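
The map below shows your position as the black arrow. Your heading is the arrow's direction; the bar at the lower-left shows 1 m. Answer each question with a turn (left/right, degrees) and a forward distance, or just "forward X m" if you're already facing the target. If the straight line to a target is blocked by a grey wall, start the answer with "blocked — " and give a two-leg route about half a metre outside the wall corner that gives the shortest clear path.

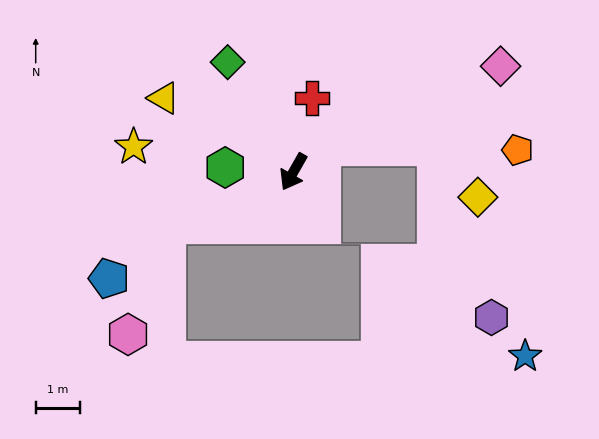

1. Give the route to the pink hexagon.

blocked — turn right 38°, forward 3.1 m, then turn left 48°, forward 2.6 m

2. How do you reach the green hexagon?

turn right 64°, forward 1.5 m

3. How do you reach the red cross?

turn right 164°, forward 1.7 m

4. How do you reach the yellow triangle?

turn right 90°, forward 3.3 m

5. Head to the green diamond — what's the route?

turn right 119°, forward 2.9 m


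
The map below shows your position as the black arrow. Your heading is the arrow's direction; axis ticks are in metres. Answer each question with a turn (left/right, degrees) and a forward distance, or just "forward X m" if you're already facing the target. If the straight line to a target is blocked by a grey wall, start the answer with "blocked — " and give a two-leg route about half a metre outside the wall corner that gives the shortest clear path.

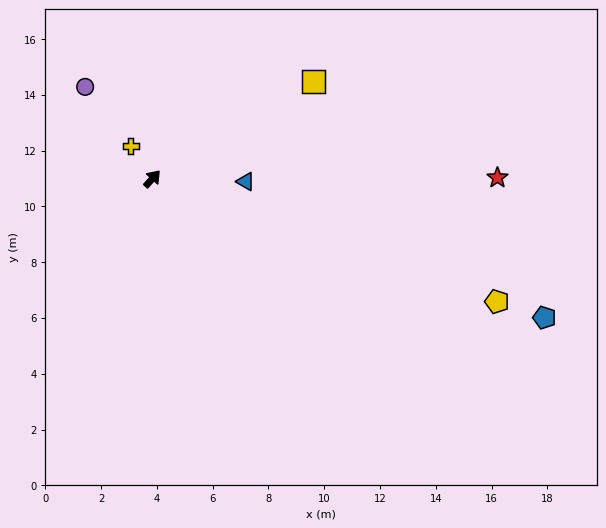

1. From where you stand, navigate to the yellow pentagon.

turn right 68°, forward 13.1 m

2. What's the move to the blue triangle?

turn right 50°, forward 3.3 m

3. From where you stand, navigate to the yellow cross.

turn left 75°, forward 1.4 m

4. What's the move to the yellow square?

turn right 17°, forward 6.8 m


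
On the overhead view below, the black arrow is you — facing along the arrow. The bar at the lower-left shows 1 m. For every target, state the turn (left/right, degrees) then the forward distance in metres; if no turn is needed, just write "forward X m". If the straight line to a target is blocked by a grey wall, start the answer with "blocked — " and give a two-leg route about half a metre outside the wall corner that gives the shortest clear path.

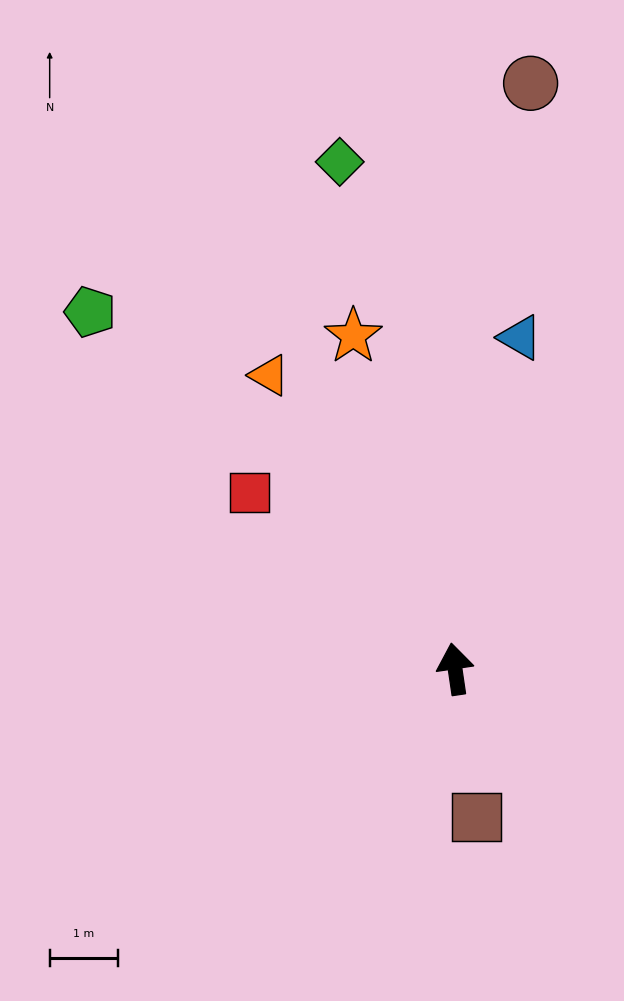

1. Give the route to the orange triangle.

turn left 24°, forward 5.1 m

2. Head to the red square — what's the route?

turn left 41°, forward 4.0 m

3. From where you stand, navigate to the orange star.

turn left 9°, forward 5.1 m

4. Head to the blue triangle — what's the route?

turn right 19°, forward 5.0 m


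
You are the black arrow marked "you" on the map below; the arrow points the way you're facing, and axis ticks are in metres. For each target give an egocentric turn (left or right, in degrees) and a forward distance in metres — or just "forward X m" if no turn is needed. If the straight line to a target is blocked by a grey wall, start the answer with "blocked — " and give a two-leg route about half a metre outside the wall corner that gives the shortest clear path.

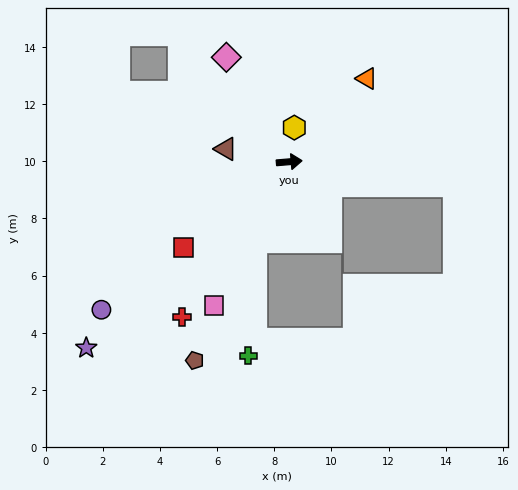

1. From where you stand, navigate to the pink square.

turn right 122°, forward 5.7 m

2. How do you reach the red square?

turn right 146°, forward 4.8 m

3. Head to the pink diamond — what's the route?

turn left 116°, forward 4.3 m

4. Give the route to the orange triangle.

turn left 42°, forward 4.0 m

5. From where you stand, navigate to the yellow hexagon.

turn left 77°, forward 1.2 m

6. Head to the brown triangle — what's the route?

turn left 164°, forward 2.3 m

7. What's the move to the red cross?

turn right 129°, forward 6.6 m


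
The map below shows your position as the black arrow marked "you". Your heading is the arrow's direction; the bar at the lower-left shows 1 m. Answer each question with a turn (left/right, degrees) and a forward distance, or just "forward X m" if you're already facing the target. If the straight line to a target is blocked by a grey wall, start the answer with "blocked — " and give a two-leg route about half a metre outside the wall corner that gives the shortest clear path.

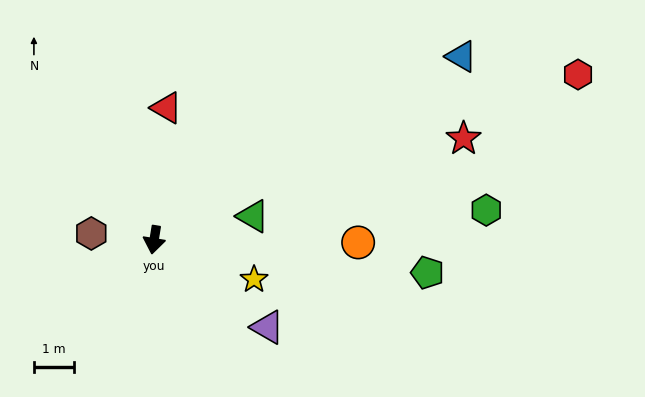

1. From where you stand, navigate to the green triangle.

turn left 113°, forward 2.5 m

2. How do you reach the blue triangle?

turn left 130°, forward 8.9 m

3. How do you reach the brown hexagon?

turn right 87°, forward 1.6 m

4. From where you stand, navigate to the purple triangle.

turn left 62°, forward 3.6 m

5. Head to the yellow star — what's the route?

turn left 78°, forward 2.7 m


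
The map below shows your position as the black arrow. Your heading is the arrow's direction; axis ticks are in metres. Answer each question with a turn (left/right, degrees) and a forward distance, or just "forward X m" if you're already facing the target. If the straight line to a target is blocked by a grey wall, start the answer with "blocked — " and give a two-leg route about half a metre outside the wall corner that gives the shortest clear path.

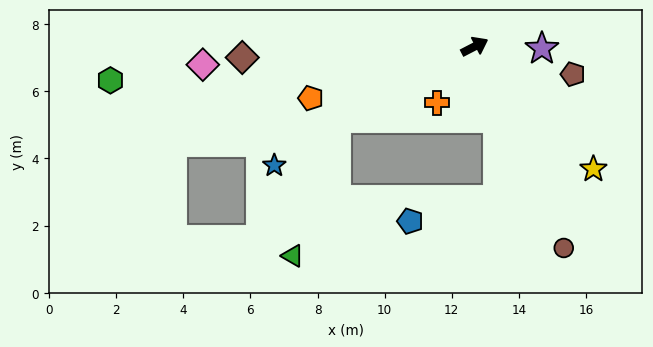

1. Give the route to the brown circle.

turn right 94°, forward 6.6 m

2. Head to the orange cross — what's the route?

turn right 151°, forward 2.0 m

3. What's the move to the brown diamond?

turn left 155°, forward 6.9 m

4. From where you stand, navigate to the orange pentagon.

turn left 170°, forward 5.1 m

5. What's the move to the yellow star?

turn right 73°, forward 5.1 m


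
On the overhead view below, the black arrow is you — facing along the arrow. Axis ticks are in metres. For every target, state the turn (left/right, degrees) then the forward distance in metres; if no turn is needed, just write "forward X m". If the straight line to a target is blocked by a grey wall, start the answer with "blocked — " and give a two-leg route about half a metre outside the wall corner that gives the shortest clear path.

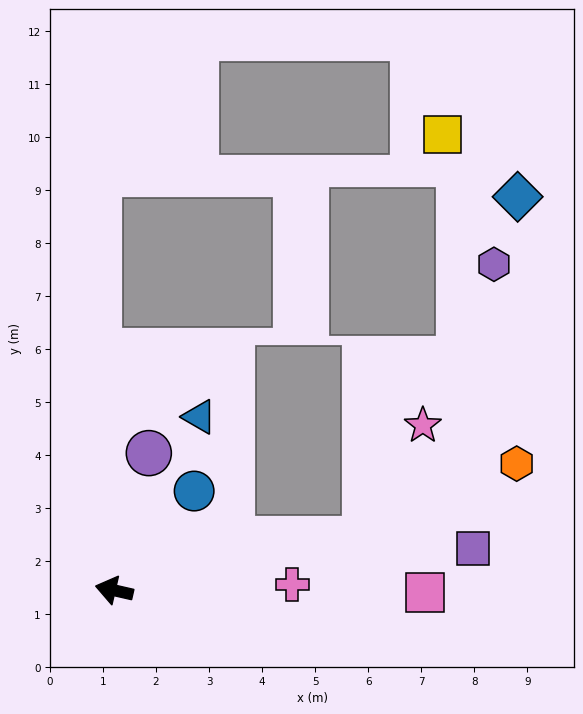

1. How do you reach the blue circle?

turn right 116°, forward 2.4 m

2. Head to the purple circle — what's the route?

turn right 91°, forward 2.7 m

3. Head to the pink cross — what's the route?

turn right 165°, forward 3.4 m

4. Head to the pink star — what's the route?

blocked — turn right 156°, forward 4.8 m, then turn left 52°, forward 2.4 m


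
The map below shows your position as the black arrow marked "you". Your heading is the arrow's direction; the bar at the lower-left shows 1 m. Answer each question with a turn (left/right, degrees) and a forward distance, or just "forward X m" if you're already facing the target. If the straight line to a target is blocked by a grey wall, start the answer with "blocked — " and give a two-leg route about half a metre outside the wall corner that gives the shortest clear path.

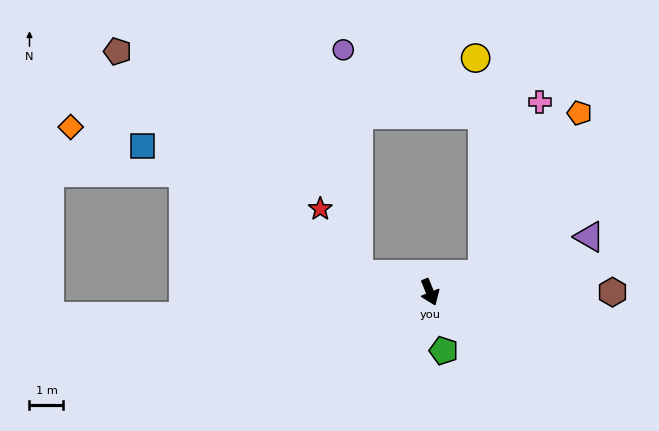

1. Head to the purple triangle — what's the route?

turn left 87°, forward 5.0 m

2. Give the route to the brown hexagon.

turn left 68°, forward 5.4 m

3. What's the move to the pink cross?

blocked — turn left 86°, forward 1.6 m, then turn left 54°, forward 5.3 m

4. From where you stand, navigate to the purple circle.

blocked — turn right 126°, forward 2.1 m, then turn right 72°, forward 6.6 m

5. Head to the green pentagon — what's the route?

turn right 9°, forward 1.8 m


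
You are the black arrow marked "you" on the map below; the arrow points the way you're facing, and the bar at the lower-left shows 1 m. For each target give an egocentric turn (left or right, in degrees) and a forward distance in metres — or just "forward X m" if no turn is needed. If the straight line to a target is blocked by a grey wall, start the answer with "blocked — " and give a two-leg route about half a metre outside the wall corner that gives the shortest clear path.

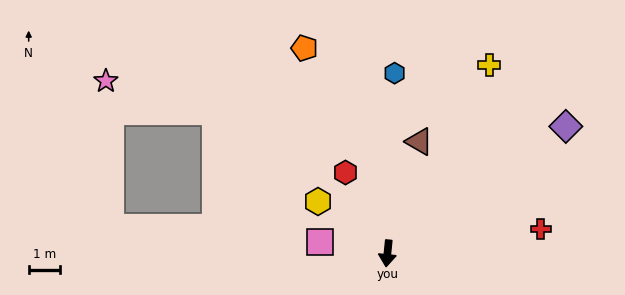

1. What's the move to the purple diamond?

turn left 131°, forward 6.9 m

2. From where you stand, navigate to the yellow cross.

turn left 157°, forward 6.7 m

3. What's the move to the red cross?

turn left 105°, forward 4.9 m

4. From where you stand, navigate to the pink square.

turn right 94°, forward 2.1 m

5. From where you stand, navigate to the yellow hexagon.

turn right 121°, forward 2.7 m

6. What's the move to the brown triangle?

turn left 170°, forward 3.7 m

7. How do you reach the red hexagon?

turn right 147°, forward 2.9 m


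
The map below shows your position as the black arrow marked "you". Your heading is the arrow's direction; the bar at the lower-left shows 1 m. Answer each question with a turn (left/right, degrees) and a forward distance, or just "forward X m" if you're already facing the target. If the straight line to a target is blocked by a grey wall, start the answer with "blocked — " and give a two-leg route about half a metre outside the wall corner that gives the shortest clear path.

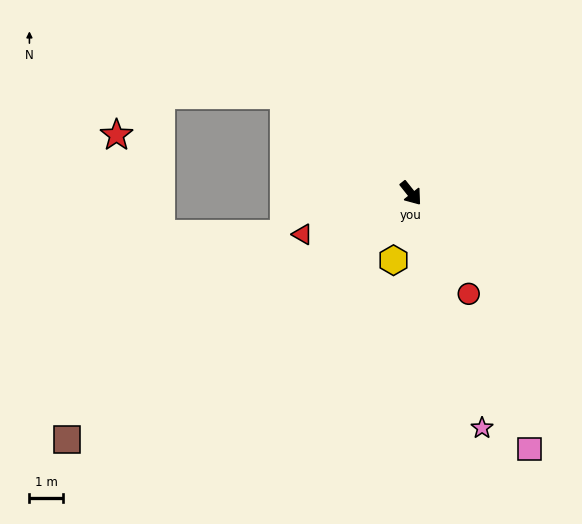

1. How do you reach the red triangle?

turn right 108°, forward 3.5 m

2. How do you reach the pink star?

turn right 22°, forward 7.4 m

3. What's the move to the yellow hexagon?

turn right 53°, forward 2.1 m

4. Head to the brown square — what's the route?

turn right 93°, forward 12.8 m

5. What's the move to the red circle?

turn right 9°, forward 3.5 m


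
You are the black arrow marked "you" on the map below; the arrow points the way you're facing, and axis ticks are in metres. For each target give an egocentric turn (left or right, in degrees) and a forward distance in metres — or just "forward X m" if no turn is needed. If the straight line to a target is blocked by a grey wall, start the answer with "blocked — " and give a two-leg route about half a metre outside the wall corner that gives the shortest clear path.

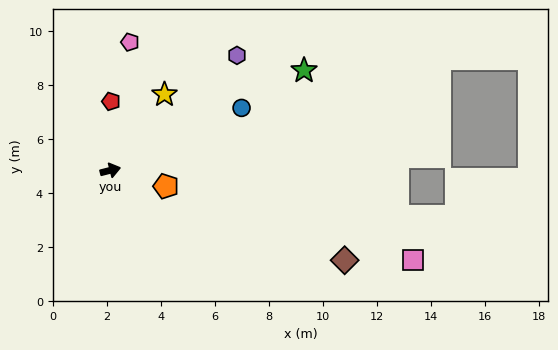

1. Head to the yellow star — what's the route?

turn left 40°, forward 3.5 m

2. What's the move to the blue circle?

turn left 11°, forward 5.4 m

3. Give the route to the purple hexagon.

turn left 28°, forward 6.3 m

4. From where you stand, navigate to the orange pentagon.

turn right 30°, forward 2.1 m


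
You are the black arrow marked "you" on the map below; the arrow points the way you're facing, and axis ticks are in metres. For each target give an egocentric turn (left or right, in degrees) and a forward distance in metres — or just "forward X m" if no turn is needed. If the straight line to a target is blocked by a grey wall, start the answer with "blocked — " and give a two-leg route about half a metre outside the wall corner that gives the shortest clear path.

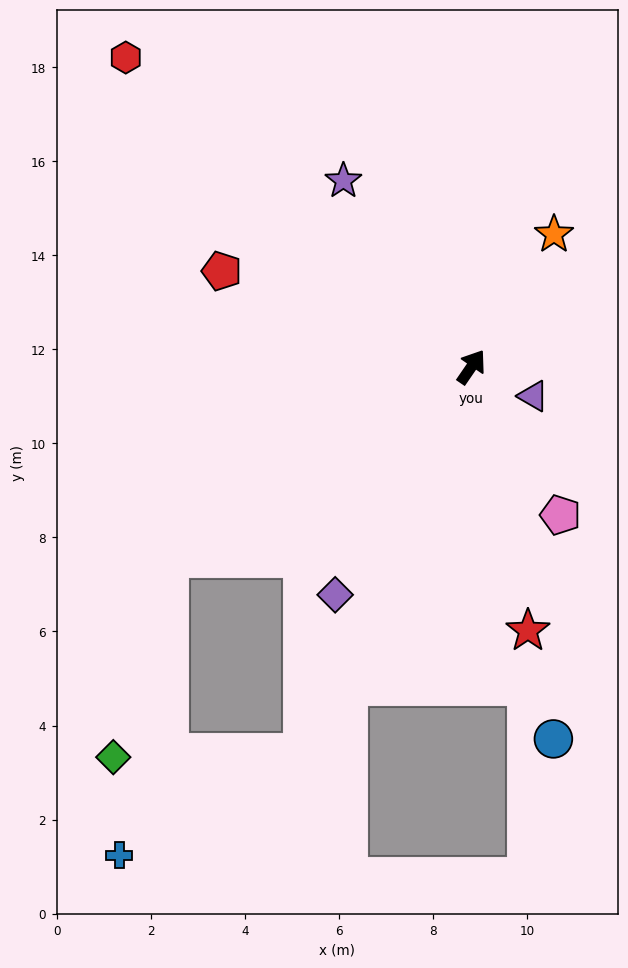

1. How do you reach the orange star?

turn left 3°, forward 3.3 m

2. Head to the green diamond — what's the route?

blocked — turn left 157°, forward 7.6 m, then turn left 42°, forward 4.4 m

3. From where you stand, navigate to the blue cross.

blocked — turn right 169°, forward 9.0 m, then turn right 38°, forward 4.5 m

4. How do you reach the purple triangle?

turn right 81°, forward 1.5 m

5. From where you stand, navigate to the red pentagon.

turn left 103°, forward 5.7 m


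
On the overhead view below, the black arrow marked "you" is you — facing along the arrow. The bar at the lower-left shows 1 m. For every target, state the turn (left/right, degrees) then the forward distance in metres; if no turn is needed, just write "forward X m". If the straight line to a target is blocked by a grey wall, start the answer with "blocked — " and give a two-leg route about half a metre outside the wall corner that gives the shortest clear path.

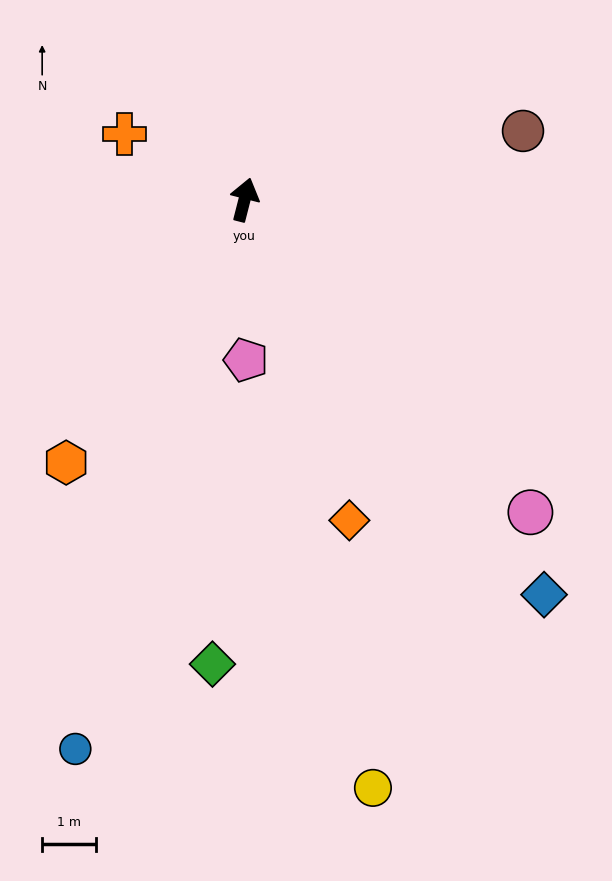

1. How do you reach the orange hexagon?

turn left 160°, forward 5.9 m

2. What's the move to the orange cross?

turn left 76°, forward 2.6 m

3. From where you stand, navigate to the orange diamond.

turn right 148°, forward 6.3 m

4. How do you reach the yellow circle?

turn right 153°, forward 11.2 m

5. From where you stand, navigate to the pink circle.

turn right 123°, forward 7.9 m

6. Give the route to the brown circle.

turn right 62°, forward 5.4 m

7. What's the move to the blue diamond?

turn right 129°, forward 9.3 m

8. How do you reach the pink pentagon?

turn right 165°, forward 3.0 m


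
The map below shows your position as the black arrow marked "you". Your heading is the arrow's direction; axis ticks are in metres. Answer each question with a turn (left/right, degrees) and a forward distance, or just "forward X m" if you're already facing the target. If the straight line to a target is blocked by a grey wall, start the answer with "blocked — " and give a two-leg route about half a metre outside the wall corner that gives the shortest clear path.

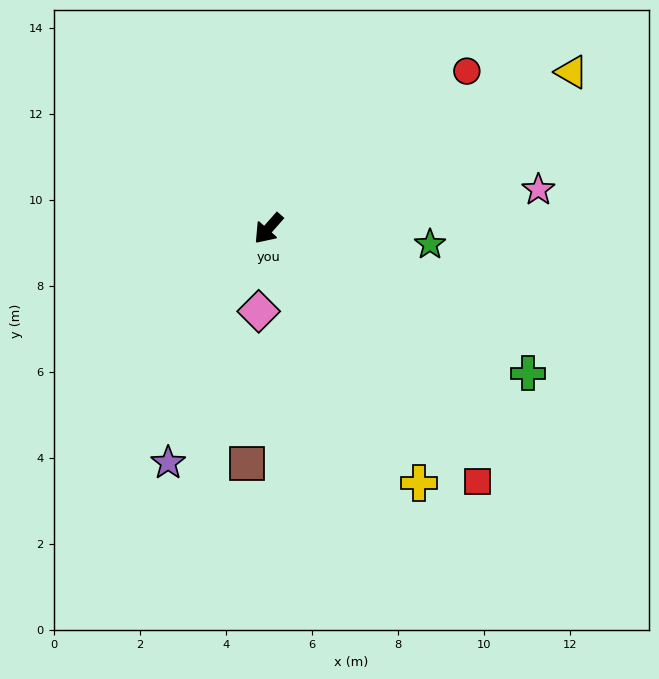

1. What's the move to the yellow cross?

turn left 72°, forward 6.9 m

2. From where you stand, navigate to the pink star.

turn left 140°, forward 6.3 m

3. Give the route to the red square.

turn left 81°, forward 7.6 m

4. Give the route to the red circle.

turn left 170°, forward 5.9 m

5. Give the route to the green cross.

turn left 102°, forward 6.9 m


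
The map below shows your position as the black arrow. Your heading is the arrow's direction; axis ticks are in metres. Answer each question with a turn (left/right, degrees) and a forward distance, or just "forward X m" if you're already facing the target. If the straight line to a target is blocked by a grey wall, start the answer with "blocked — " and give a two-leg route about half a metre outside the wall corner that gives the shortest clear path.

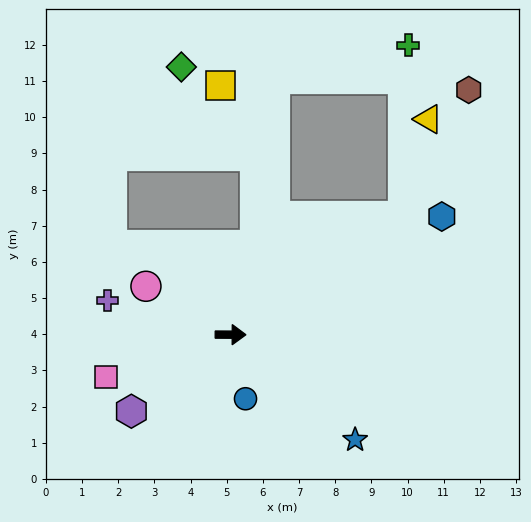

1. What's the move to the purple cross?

turn left 165°, forward 3.5 m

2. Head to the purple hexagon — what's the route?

turn right 142°, forward 3.5 m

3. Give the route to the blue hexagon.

turn left 30°, forward 6.7 m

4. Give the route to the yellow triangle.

blocked — turn left 35°, forward 5.8 m, then turn left 41°, forward 2.8 m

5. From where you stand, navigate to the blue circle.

turn right 77°, forward 1.8 m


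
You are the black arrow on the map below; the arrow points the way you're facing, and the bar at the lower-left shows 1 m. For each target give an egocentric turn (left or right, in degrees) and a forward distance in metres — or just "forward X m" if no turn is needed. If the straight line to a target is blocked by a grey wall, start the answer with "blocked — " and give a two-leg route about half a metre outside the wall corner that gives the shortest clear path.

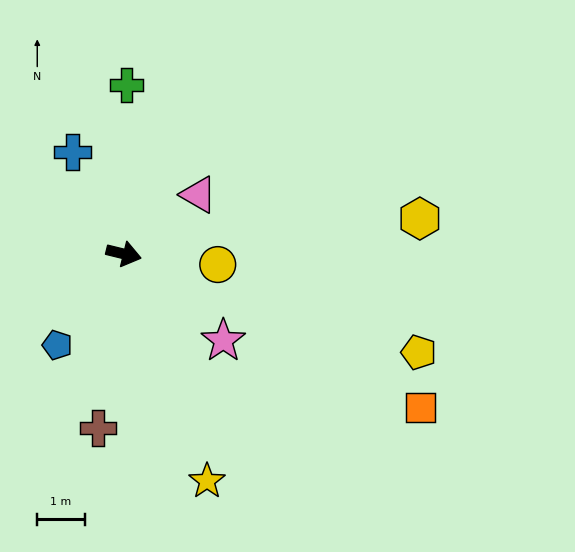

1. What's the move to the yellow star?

turn right 56°, forward 5.1 m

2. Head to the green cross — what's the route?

turn left 103°, forward 3.6 m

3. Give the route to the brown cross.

turn right 85°, forward 3.7 m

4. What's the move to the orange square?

turn right 14°, forward 7.1 m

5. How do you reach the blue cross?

turn left 131°, forward 2.4 m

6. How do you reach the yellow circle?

turn left 7°, forward 2.0 m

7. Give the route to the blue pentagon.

turn right 112°, forward 2.4 m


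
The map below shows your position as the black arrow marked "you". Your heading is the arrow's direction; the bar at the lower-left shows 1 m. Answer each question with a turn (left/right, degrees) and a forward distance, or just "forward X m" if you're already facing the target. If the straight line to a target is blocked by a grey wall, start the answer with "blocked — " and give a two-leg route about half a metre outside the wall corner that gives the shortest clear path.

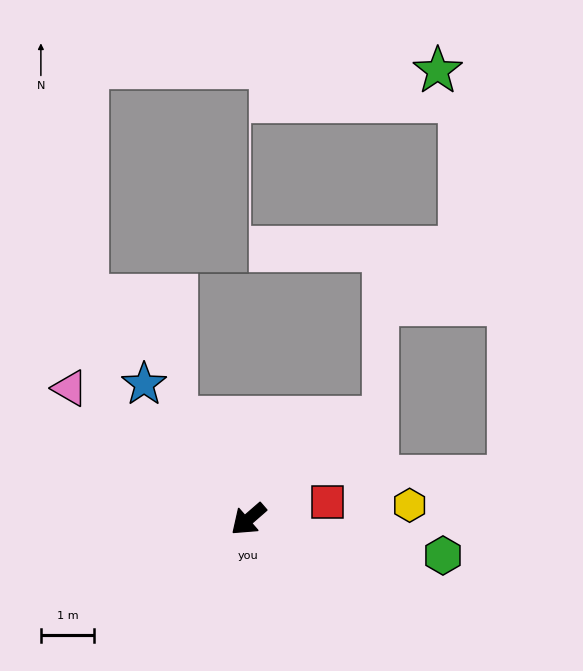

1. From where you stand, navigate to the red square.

turn left 151°, forward 1.5 m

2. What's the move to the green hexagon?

turn left 128°, forward 3.7 m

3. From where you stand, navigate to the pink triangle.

turn right 77°, forward 4.2 m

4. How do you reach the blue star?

turn right 93°, forward 3.2 m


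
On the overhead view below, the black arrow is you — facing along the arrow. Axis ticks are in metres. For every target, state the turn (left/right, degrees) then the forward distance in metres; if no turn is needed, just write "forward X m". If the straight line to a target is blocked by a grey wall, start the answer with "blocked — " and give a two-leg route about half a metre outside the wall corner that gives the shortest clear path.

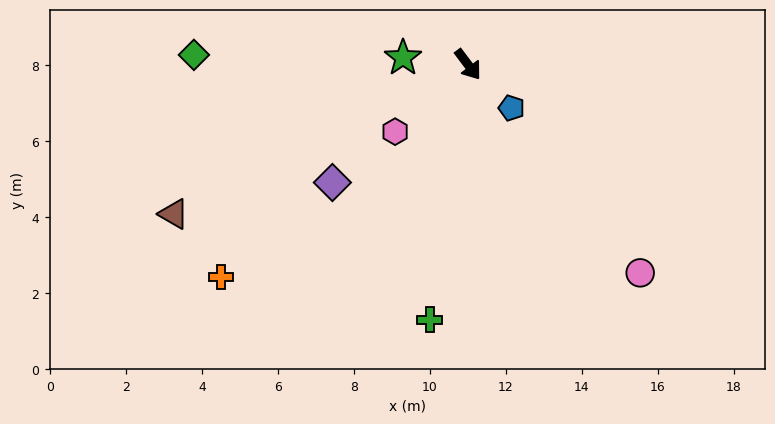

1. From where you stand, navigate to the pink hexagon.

turn right 84°, forward 2.6 m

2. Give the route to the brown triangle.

turn right 100°, forward 8.7 m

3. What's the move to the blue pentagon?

turn left 8°, forward 1.6 m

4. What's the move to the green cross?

turn right 46°, forward 6.8 m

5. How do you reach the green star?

turn right 133°, forward 1.7 m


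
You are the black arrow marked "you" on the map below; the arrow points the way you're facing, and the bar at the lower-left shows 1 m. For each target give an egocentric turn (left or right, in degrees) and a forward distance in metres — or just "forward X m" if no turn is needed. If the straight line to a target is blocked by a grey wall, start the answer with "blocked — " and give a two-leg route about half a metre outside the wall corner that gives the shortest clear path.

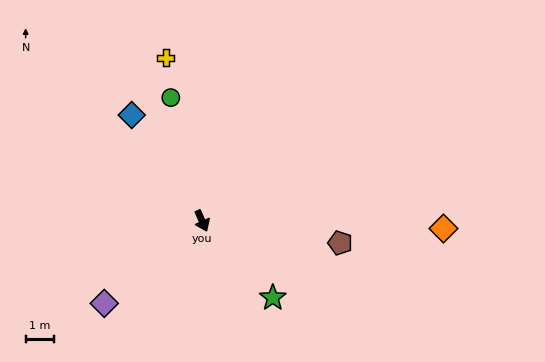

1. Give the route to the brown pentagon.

turn left 57°, forward 5.0 m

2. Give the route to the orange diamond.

turn left 64°, forward 8.7 m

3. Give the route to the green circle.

turn left 170°, forward 4.6 m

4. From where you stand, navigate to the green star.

turn left 19°, forward 3.7 m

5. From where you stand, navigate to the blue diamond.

turn right 170°, forward 4.6 m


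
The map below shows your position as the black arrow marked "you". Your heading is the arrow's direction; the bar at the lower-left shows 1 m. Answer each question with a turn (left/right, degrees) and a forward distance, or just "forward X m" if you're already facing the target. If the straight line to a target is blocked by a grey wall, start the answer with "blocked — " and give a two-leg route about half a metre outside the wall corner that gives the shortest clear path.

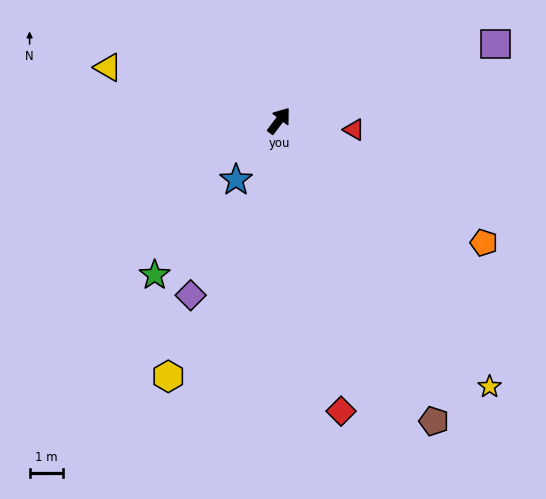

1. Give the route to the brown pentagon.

turn right 116°, forward 10.0 m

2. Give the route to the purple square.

turn right 33°, forward 6.8 m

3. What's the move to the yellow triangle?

turn left 110°, forward 5.3 m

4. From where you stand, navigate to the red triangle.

turn right 60°, forward 2.2 m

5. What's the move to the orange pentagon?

turn right 84°, forward 7.0 m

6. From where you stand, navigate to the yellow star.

turn right 104°, forward 10.0 m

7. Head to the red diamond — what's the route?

turn right 131°, forward 8.8 m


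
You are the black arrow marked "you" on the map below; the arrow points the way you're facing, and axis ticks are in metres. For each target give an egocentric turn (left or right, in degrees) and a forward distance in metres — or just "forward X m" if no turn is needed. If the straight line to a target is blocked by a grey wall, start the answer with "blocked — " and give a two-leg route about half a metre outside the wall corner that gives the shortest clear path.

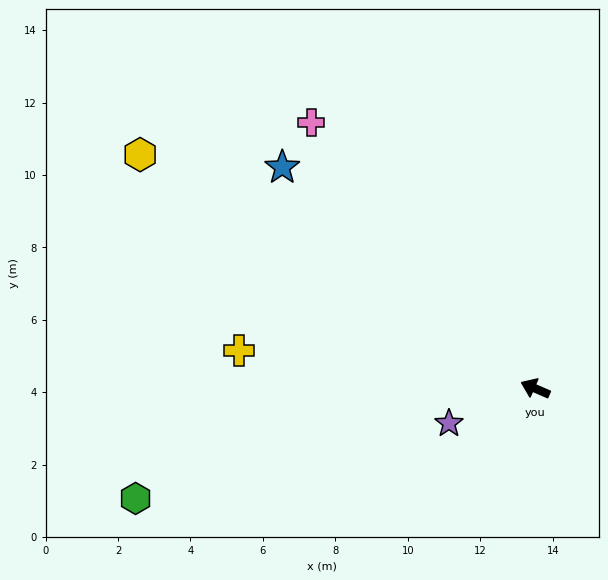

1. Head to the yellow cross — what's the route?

turn left 16°, forward 8.2 m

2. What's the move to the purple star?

turn left 45°, forward 2.6 m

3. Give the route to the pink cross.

turn right 26°, forward 9.6 m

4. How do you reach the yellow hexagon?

turn right 7°, forward 12.7 m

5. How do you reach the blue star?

turn right 18°, forward 9.3 m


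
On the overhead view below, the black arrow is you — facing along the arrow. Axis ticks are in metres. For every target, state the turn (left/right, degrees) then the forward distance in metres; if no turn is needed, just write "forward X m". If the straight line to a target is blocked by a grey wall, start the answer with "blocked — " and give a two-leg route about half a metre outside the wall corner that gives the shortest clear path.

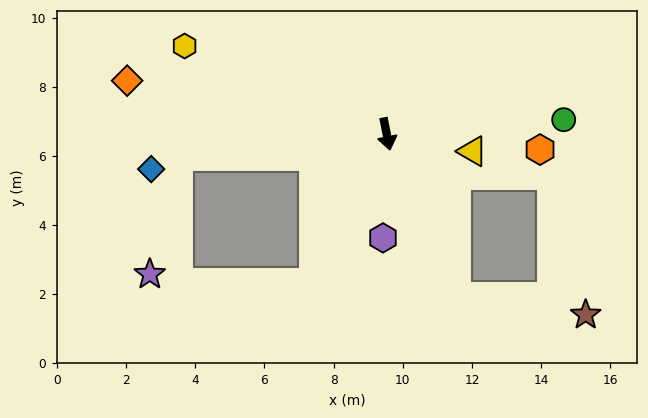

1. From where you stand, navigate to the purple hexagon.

turn right 13°, forward 3.0 m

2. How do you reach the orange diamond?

turn right 113°, forward 7.7 m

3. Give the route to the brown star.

blocked — turn left 12°, forward 5.1 m, then turn left 59°, forward 3.8 m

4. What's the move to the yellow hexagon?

turn right 125°, forward 6.4 m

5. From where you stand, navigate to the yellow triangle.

turn left 67°, forward 2.5 m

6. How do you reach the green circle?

turn left 83°, forward 5.1 m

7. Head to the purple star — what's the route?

blocked — turn right 95°, forward 6.1 m, then turn left 70°, forward 3.5 m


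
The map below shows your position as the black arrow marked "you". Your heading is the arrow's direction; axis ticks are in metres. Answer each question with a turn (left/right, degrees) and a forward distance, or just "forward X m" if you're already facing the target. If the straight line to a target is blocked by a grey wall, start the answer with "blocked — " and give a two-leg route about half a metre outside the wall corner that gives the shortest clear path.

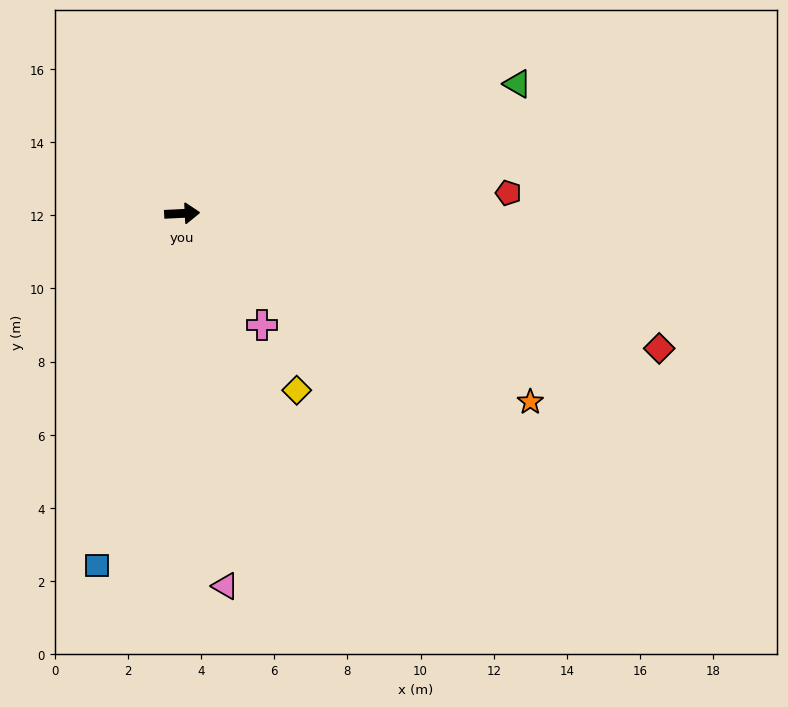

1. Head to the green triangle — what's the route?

turn left 18°, forward 9.8 m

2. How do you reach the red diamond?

turn right 19°, forward 13.6 m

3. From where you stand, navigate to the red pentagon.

forward 8.9 m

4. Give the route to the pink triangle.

turn right 86°, forward 10.3 m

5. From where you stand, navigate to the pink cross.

turn right 57°, forward 3.7 m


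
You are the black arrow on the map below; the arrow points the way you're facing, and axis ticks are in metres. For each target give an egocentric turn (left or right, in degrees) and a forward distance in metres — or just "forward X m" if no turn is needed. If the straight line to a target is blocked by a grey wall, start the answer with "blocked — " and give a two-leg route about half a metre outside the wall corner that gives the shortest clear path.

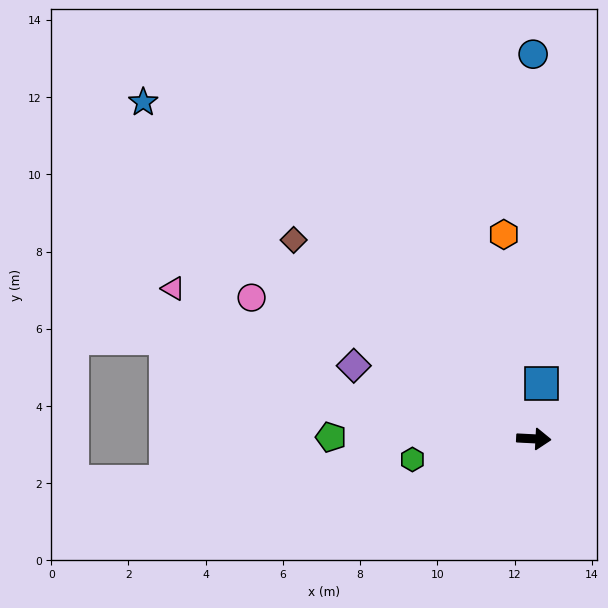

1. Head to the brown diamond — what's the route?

turn left 143°, forward 8.1 m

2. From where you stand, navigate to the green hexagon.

turn right 167°, forward 3.2 m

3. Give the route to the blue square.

turn left 85°, forward 1.4 m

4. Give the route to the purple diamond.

turn left 161°, forward 5.0 m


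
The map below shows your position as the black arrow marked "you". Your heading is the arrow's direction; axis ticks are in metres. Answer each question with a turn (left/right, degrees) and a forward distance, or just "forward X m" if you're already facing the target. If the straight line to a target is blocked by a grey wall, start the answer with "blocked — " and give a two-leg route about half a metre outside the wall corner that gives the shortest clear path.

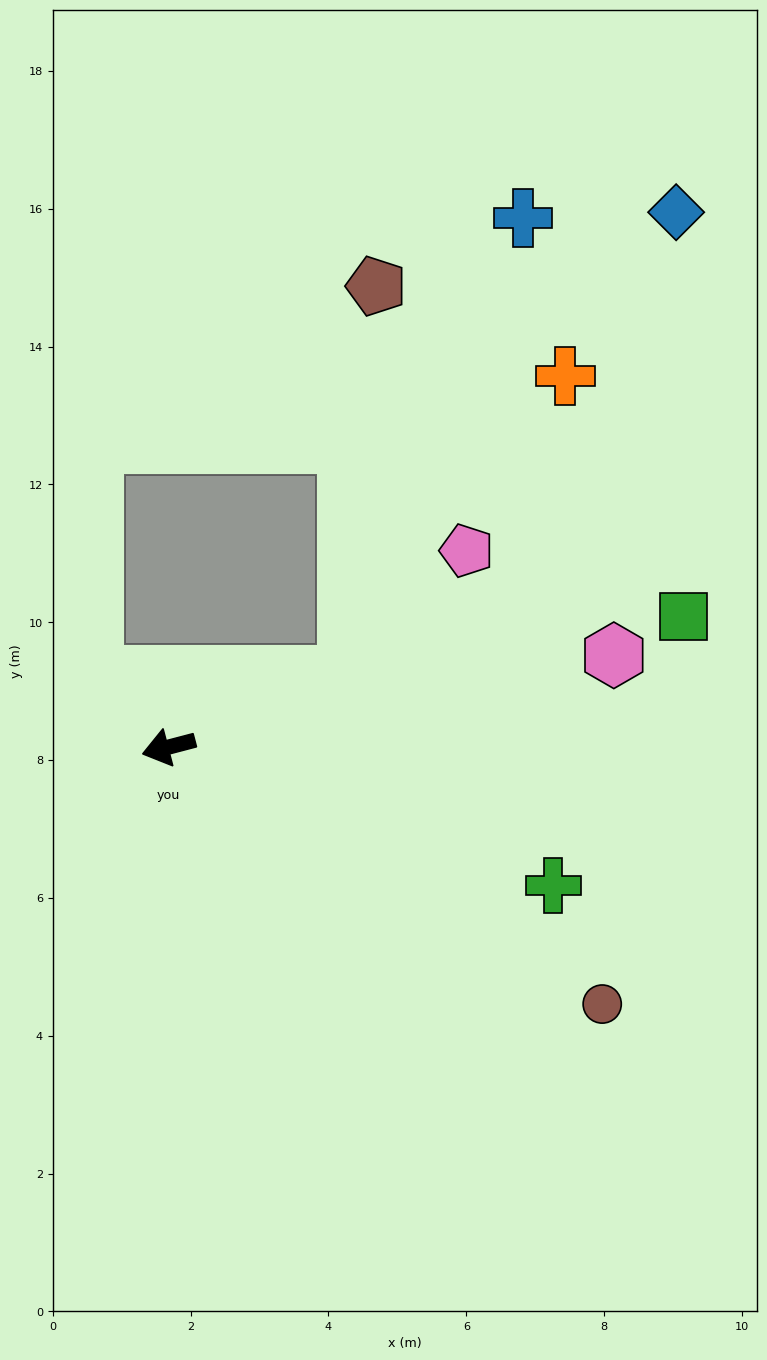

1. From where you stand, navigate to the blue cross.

blocked — turn right 173°, forward 2.8 m, then turn left 47°, forward 7.1 m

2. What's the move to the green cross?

turn left 146°, forward 5.9 m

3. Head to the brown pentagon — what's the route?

blocked — turn right 173°, forward 2.8 m, then turn left 64°, forward 5.7 m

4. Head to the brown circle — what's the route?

turn left 135°, forward 7.3 m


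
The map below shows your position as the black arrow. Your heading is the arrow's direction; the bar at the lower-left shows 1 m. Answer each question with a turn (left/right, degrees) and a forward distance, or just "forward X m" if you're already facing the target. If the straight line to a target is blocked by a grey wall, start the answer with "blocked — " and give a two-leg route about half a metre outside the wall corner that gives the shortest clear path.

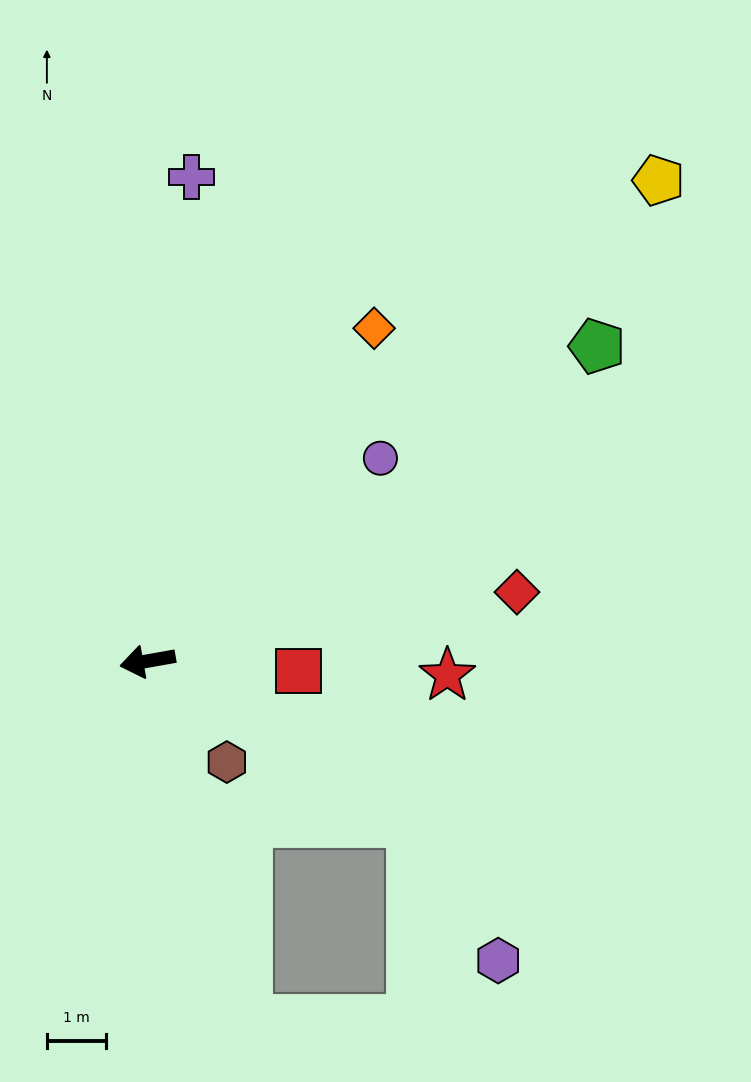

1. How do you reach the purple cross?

turn right 105°, forward 8.2 m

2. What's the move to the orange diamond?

turn right 134°, forward 6.8 m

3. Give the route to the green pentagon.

turn right 155°, forward 9.2 m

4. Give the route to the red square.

turn left 166°, forward 2.5 m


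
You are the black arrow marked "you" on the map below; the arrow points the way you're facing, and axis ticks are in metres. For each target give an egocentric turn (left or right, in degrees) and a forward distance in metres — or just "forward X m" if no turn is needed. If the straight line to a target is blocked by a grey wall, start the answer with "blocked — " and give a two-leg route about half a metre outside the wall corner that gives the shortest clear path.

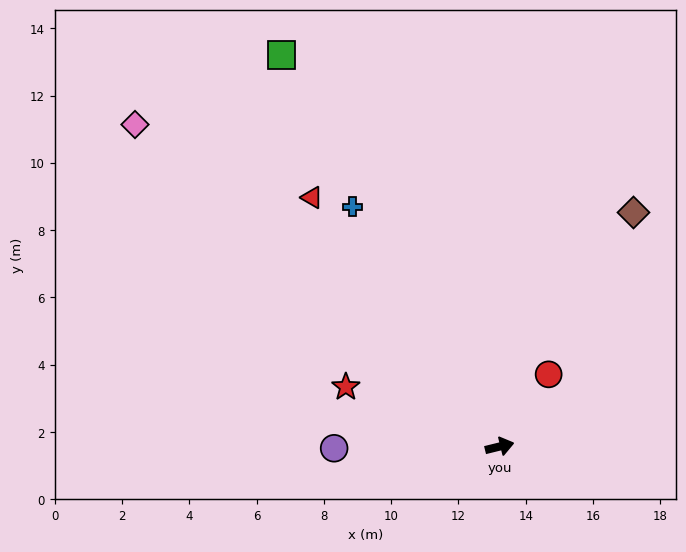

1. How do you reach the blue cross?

turn left 108°, forward 8.4 m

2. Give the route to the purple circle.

turn left 167°, forward 4.9 m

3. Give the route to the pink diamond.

turn left 125°, forward 14.5 m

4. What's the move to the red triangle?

turn left 113°, forward 9.3 m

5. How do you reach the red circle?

turn left 42°, forward 2.6 m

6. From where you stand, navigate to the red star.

turn left 145°, forward 4.9 m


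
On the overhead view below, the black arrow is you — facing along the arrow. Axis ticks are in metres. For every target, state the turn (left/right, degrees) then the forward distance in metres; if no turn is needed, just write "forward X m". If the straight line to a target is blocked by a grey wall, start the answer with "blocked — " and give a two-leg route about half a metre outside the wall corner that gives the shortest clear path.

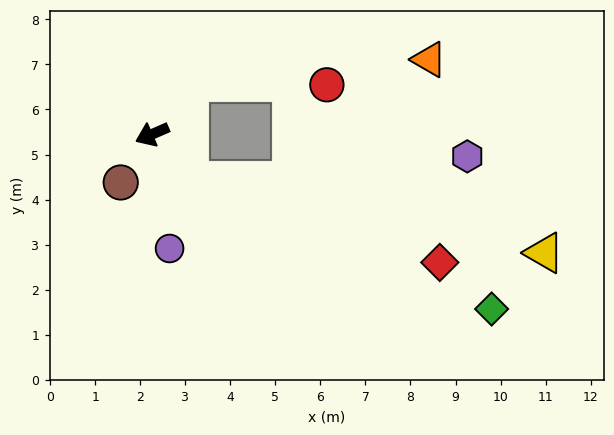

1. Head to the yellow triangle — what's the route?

blocked — turn left 105°, forward 1.3 m, then turn left 40°, forward 8.0 m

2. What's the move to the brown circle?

turn left 33°, forward 1.3 m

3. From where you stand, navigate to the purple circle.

turn left 75°, forward 2.6 m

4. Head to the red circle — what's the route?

blocked — turn right 150°, forward 1.4 m, then turn right 54°, forward 3.0 m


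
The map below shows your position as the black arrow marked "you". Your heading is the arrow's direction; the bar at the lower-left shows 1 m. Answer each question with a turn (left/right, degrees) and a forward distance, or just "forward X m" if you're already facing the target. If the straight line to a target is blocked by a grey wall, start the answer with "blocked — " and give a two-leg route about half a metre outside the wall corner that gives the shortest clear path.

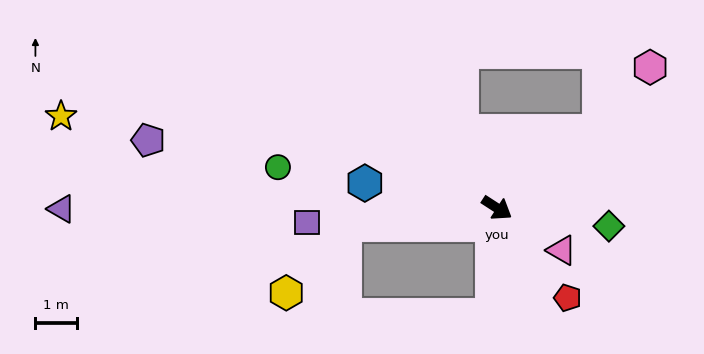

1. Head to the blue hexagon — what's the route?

turn right 158°, forward 3.3 m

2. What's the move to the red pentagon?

turn right 19°, forward 2.8 m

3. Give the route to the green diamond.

turn left 24°, forward 2.8 m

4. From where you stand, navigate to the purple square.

turn right 143°, forward 4.6 m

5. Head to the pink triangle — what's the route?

forward 1.9 m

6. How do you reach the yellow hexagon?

blocked — turn right 141°, forward 3.7 m, then turn left 43°, forward 2.2 m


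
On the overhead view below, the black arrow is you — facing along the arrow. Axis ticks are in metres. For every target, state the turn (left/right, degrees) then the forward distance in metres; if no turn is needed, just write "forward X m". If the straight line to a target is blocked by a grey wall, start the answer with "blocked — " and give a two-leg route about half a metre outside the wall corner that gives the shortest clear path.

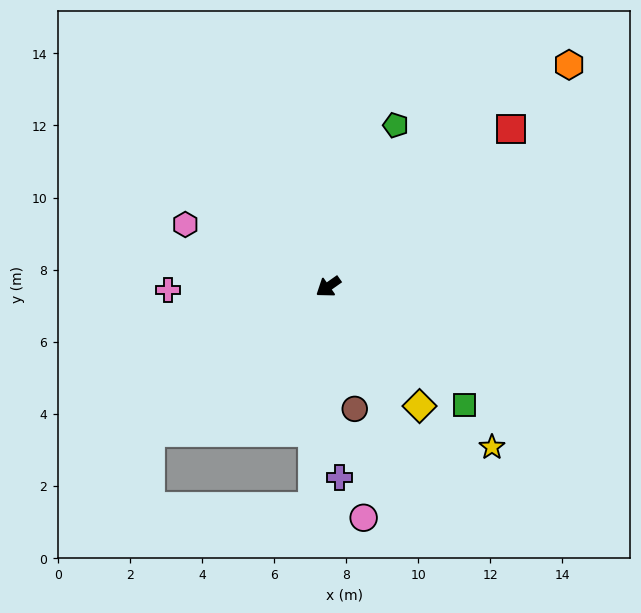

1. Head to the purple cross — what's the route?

turn left 58°, forward 5.3 m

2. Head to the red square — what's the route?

turn right 174°, forward 6.7 m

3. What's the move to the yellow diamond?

turn left 92°, forward 4.2 m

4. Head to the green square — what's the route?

turn left 104°, forward 5.0 m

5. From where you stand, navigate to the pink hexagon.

turn right 59°, forward 4.3 m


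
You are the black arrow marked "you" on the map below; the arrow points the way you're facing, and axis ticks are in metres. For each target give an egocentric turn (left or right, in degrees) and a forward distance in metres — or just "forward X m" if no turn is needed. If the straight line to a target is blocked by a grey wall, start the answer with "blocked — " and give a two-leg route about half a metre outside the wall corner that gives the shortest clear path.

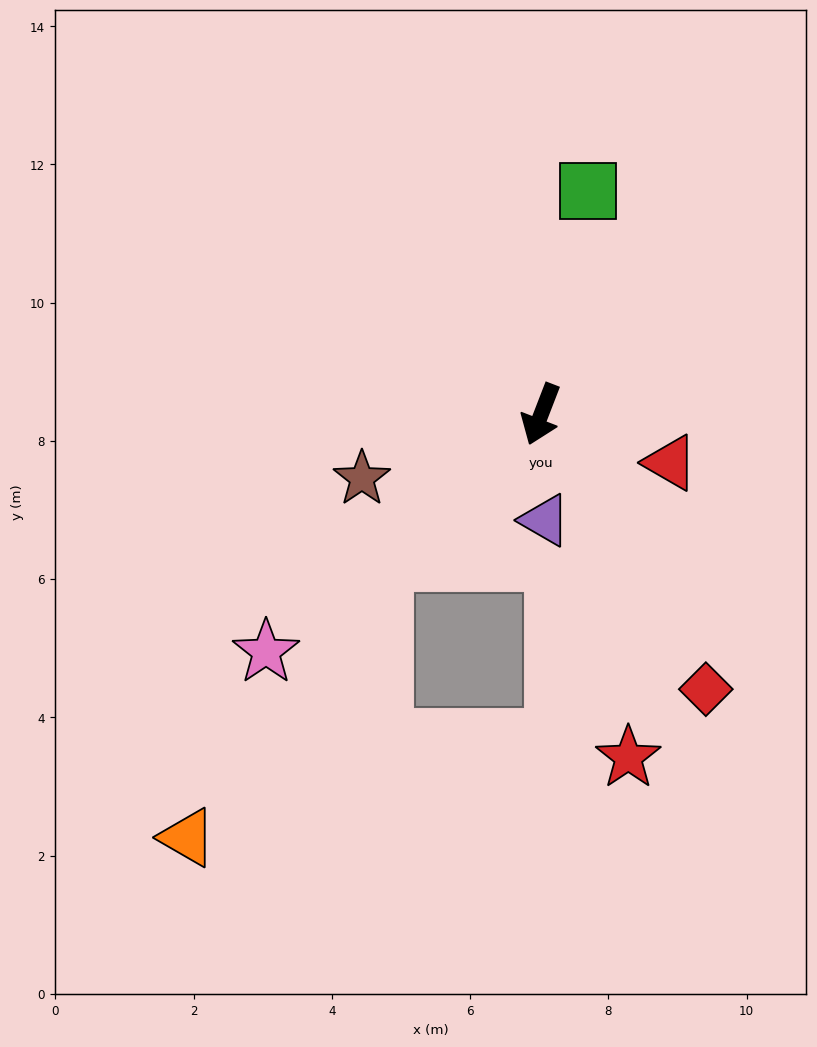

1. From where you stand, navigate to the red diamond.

turn left 52°, forward 4.6 m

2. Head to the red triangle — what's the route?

turn left 91°, forward 2.0 m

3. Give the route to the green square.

turn right 171°, forward 3.3 m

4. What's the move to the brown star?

turn right 49°, forward 2.8 m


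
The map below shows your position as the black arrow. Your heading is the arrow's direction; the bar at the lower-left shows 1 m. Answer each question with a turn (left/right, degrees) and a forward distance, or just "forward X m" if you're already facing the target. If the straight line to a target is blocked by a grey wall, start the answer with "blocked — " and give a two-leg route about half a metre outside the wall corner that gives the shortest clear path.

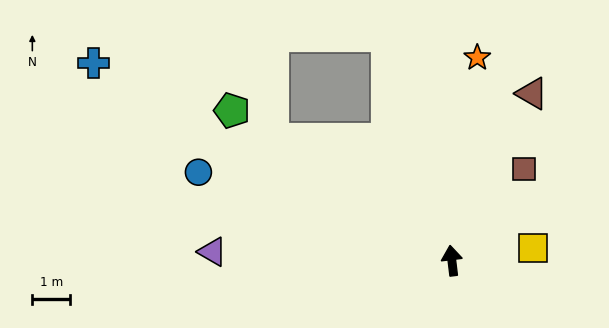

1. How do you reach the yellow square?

turn right 88°, forward 2.2 m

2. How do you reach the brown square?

turn right 45°, forward 3.1 m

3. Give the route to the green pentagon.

turn left 49°, forward 7.0 m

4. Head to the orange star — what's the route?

turn right 14°, forward 5.4 m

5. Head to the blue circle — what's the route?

turn left 64°, forward 7.1 m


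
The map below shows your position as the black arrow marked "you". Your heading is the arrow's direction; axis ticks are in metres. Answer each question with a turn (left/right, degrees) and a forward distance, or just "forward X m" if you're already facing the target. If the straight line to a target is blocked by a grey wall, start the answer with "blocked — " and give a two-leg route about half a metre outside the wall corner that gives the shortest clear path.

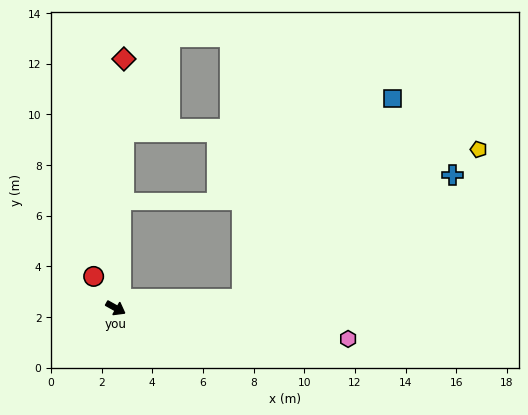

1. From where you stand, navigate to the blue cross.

blocked — turn left 33°, forward 5.0 m, then turn left 27°, forward 9.6 m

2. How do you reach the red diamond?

turn left 117°, forward 9.8 m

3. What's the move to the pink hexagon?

turn left 22°, forward 9.3 m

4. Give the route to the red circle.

turn left 154°, forward 1.5 m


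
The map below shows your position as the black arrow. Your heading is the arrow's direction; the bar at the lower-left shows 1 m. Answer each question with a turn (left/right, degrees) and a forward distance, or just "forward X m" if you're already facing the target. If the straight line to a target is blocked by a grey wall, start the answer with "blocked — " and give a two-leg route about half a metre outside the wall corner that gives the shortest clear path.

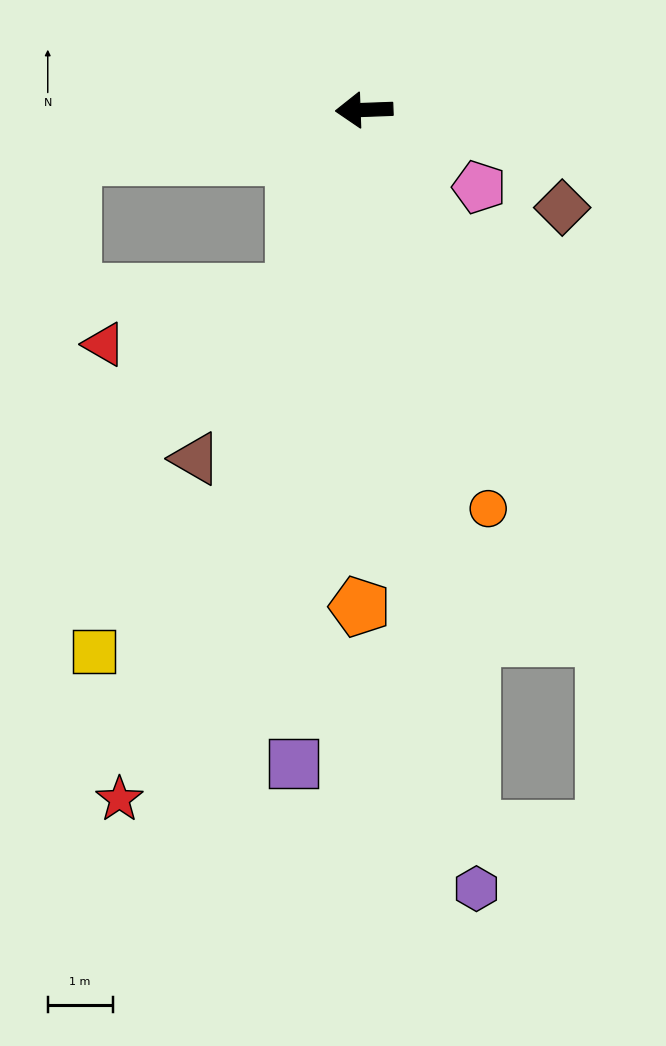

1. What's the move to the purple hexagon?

turn left 96°, forward 12.1 m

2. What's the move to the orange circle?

turn left 105°, forward 6.4 m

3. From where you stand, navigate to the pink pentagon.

turn left 144°, forward 2.1 m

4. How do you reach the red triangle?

blocked — turn left 66°, forward 3.0 m, then turn right 52°, forward 3.0 m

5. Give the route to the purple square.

turn left 82°, forward 10.1 m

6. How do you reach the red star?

turn left 68°, forward 11.3 m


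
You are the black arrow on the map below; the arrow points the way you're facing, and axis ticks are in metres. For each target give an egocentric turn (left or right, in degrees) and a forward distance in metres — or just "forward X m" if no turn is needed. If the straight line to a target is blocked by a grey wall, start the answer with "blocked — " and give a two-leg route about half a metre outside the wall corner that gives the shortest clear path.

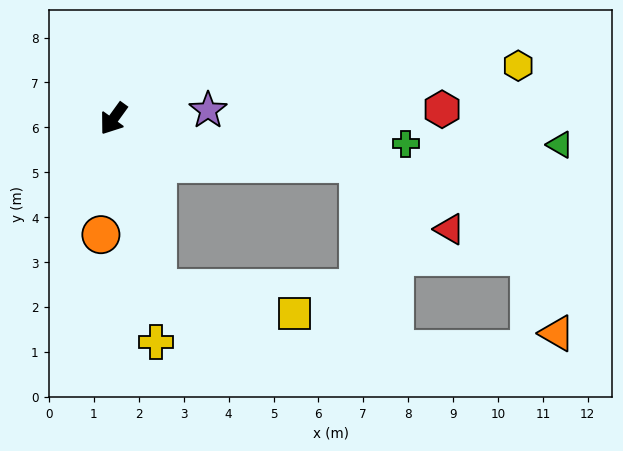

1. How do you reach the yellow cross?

turn left 47°, forward 5.1 m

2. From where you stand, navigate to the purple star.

turn left 131°, forward 2.1 m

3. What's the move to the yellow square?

blocked — turn left 51°, forward 3.9 m, then turn left 65°, forward 3.1 m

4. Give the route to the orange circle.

turn left 30°, forward 2.6 m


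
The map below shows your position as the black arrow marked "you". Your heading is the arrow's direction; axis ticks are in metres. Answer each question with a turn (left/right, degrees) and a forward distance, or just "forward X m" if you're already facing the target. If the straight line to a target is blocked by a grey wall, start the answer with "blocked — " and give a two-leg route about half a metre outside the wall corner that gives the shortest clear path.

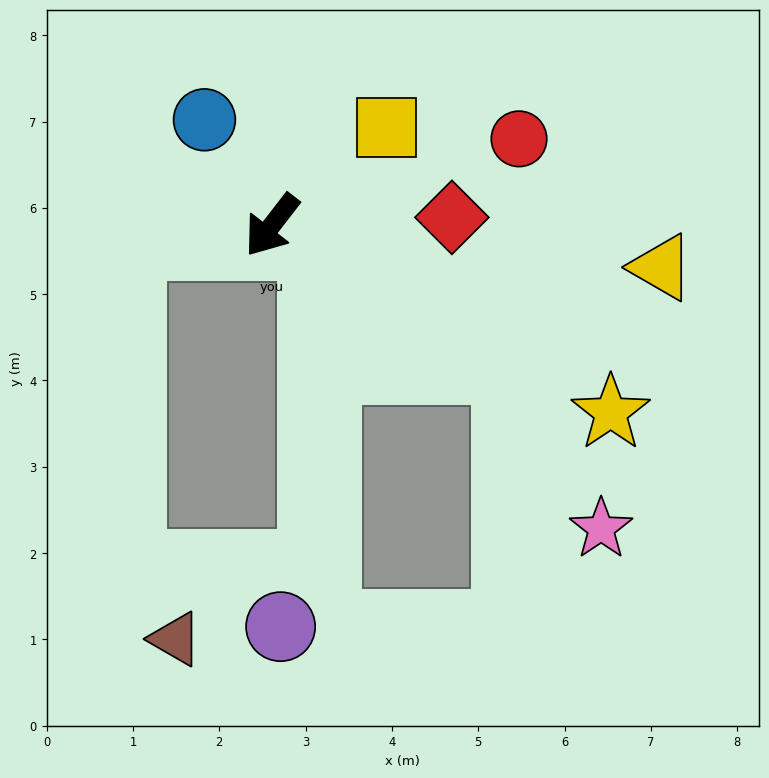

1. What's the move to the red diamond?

turn left 130°, forward 2.1 m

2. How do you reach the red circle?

turn left 147°, forward 3.0 m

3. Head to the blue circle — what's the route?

turn right 110°, forward 1.5 m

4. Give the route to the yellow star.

turn left 99°, forward 4.5 m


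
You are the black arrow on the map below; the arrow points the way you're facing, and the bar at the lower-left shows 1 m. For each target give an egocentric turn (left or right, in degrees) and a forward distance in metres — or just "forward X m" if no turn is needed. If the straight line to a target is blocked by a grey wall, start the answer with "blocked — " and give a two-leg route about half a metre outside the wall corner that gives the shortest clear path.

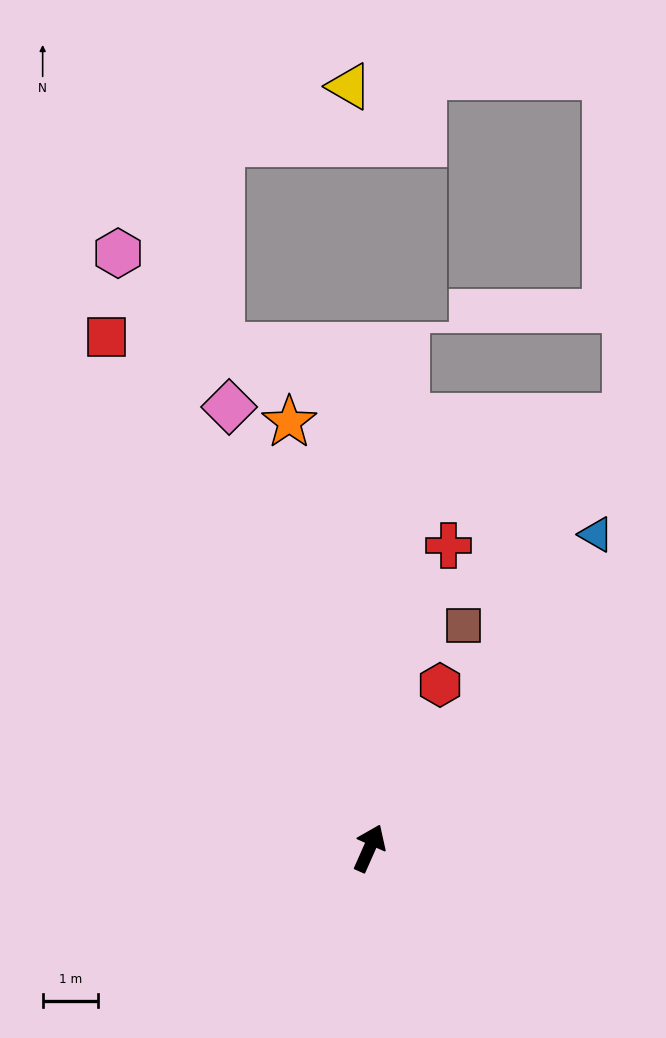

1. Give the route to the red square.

turn left 51°, forward 10.4 m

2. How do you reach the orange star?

turn left 35°, forward 7.9 m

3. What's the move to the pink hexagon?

turn left 47°, forward 11.7 m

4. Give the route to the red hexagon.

forward 3.2 m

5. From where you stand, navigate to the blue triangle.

turn right 12°, forward 7.0 m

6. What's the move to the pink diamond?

turn left 42°, forward 8.4 m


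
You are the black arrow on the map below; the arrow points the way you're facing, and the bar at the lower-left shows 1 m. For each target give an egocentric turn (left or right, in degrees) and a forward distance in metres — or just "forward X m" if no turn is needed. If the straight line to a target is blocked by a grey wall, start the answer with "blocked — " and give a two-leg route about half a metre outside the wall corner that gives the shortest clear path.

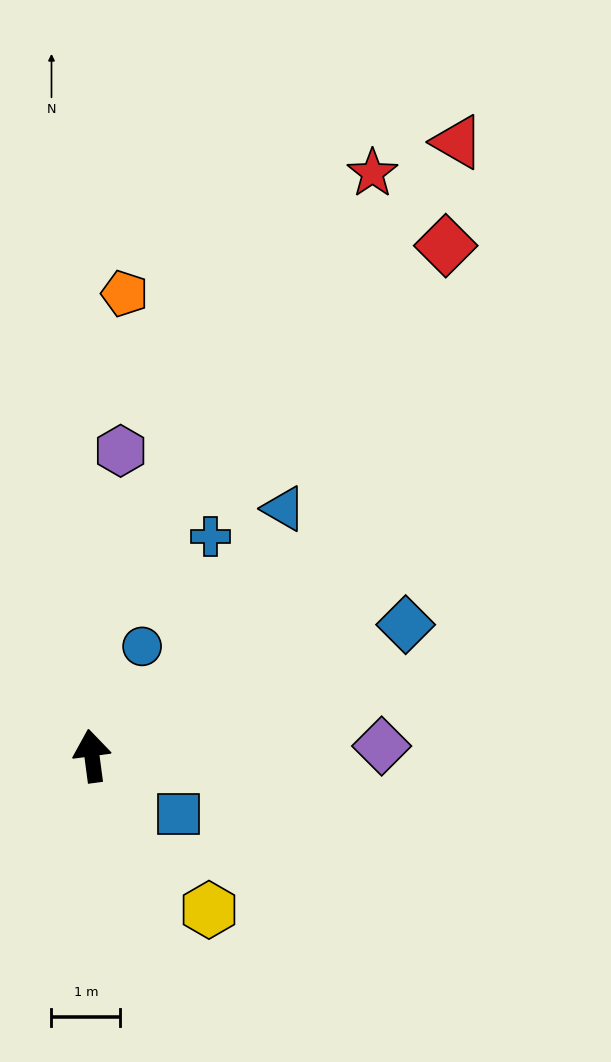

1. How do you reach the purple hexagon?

turn right 13°, forward 4.4 m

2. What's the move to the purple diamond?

turn right 96°, forward 4.2 m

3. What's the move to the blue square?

turn right 132°, forward 1.5 m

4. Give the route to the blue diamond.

turn right 75°, forward 4.9 m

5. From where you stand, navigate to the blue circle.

turn right 32°, forward 1.7 m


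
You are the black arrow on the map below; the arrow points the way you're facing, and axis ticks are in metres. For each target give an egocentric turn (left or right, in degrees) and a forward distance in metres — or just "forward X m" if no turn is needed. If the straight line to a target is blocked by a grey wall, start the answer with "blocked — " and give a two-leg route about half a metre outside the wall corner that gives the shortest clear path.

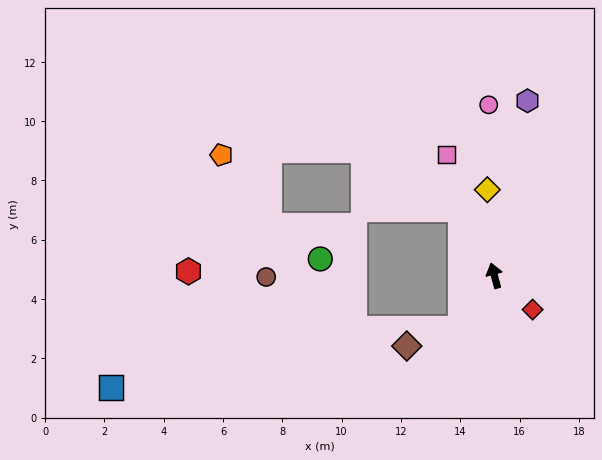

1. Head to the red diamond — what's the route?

turn right 147°, forward 1.7 m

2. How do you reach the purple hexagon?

turn right 26°, forward 6.0 m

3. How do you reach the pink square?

turn left 7°, forward 4.4 m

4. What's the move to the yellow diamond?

turn right 10°, forward 2.9 m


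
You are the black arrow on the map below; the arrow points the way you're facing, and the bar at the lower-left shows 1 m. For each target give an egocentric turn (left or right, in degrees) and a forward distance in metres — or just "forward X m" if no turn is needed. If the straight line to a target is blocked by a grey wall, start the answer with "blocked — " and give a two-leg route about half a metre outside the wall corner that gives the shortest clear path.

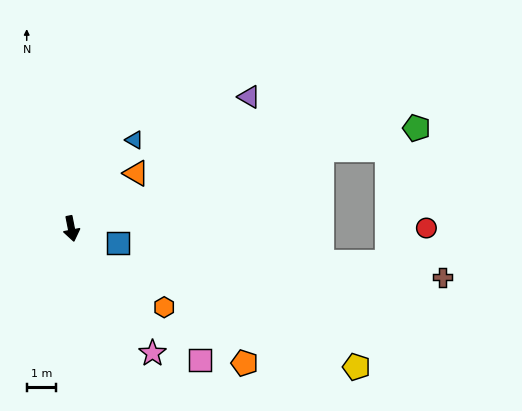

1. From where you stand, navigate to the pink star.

turn left 22°, forward 5.0 m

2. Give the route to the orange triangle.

turn left 119°, forward 2.9 m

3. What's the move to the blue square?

turn left 62°, forward 1.6 m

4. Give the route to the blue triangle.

turn left 133°, forward 3.7 m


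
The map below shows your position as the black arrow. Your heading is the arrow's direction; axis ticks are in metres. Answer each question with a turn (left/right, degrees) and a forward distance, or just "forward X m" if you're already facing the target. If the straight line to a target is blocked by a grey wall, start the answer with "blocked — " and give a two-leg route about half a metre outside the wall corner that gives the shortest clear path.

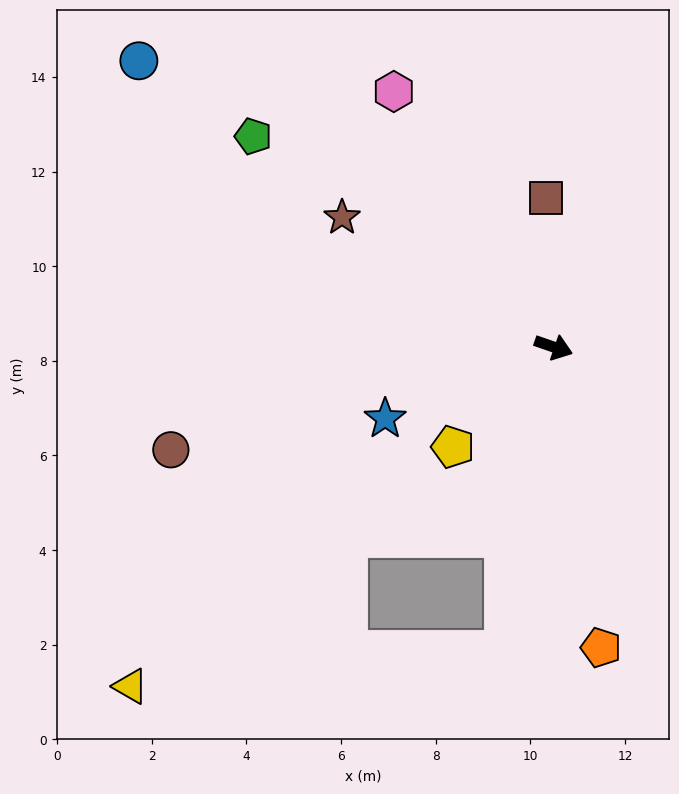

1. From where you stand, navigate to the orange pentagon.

turn right 62°, forward 6.4 m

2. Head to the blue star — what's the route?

turn right 138°, forward 3.9 m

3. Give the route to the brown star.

turn left 168°, forward 5.2 m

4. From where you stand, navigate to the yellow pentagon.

turn right 116°, forward 3.0 m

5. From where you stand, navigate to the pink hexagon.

turn left 141°, forward 6.4 m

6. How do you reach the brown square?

turn left 112°, forward 3.2 m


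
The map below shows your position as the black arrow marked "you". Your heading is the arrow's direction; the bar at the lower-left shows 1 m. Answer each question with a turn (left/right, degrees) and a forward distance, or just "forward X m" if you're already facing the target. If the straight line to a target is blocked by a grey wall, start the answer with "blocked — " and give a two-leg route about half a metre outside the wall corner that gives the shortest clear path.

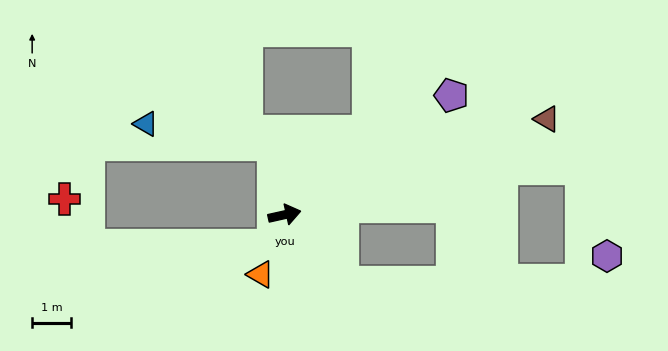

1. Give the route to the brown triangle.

turn left 7°, forward 7.2 m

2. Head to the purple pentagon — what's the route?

turn left 23°, forward 5.3 m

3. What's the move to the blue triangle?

blocked — turn left 86°, forward 1.8 m, then turn left 72°, forward 3.4 m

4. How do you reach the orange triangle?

turn right 124°, forward 1.7 m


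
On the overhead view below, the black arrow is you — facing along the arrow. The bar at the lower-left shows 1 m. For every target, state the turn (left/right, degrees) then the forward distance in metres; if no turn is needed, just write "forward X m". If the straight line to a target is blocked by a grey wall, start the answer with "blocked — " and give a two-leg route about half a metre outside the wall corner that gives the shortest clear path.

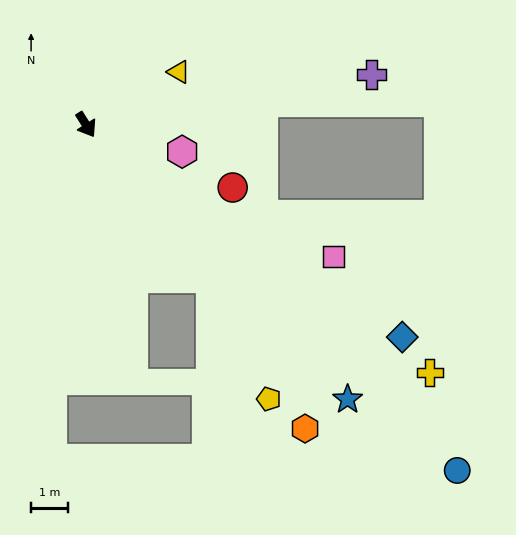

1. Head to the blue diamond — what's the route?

turn left 24°, forward 10.3 m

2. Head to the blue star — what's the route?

turn left 11°, forward 10.3 m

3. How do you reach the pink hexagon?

turn left 42°, forward 2.7 m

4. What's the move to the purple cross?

turn left 68°, forward 7.9 m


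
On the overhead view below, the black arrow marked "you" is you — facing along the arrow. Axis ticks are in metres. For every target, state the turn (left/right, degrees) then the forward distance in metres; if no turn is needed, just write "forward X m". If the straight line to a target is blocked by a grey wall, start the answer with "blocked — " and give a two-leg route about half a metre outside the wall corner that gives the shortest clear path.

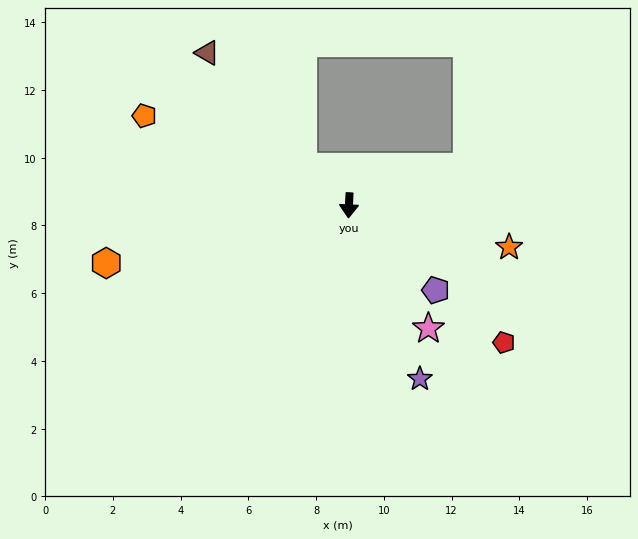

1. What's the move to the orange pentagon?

turn right 111°, forward 6.6 m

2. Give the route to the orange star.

turn left 78°, forward 4.9 m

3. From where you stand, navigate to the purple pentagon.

turn left 48°, forward 3.6 m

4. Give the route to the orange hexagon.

turn right 74°, forward 7.4 m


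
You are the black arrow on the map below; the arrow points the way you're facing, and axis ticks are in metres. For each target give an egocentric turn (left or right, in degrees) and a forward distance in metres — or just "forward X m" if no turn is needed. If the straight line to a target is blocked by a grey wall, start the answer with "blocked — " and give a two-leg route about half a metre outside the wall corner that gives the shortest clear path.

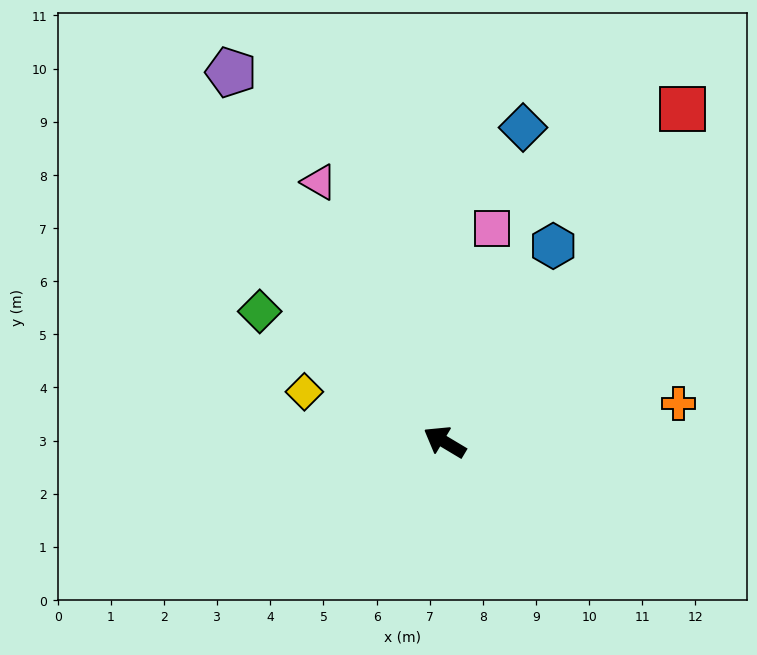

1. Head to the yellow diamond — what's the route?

turn left 11°, forward 2.8 m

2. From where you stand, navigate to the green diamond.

turn right 4°, forward 4.3 m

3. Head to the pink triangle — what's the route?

turn right 33°, forward 5.4 m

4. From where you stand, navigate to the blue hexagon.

turn right 88°, forward 4.2 m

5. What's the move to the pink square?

turn right 72°, forward 4.1 m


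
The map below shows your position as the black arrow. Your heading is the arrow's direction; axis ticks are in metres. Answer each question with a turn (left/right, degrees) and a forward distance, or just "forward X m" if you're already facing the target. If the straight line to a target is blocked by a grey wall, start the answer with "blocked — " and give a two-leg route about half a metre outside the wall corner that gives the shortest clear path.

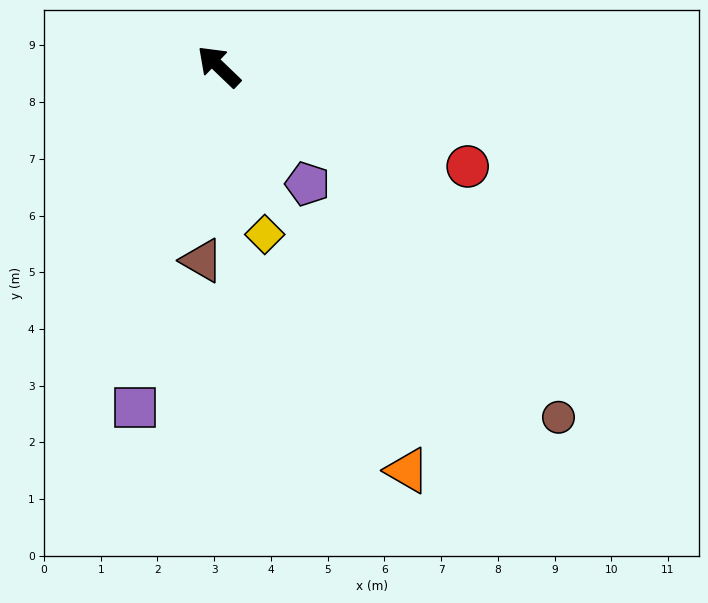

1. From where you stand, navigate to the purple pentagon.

turn left 171°, forward 2.6 m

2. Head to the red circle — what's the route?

turn right 158°, forward 4.7 m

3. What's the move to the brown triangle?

turn left 129°, forward 3.4 m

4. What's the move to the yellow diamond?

turn left 149°, forward 3.1 m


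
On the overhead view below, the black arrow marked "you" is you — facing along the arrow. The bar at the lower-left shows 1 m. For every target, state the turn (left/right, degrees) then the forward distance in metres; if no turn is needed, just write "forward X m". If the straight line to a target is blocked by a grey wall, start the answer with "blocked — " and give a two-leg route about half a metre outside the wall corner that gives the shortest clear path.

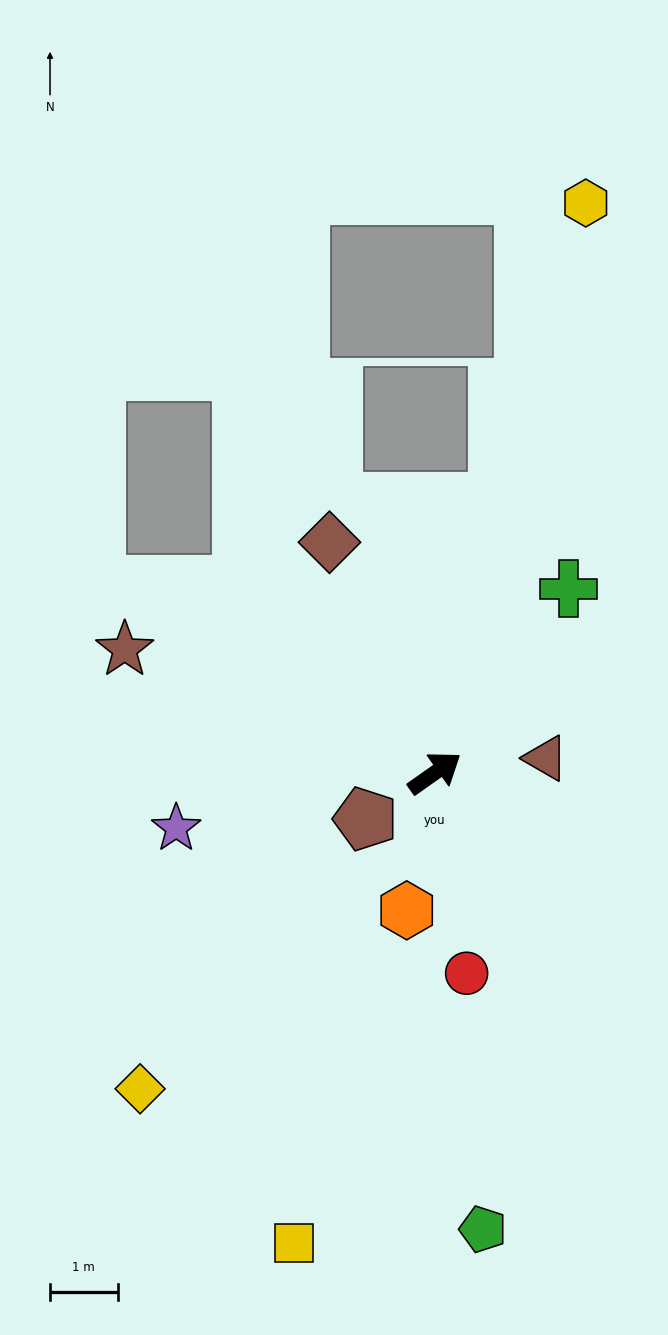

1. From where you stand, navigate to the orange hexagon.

turn right 137°, forward 2.1 m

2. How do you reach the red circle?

turn right 116°, forward 3.0 m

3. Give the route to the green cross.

turn left 19°, forward 3.4 m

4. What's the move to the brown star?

turn left 123°, forward 4.9 m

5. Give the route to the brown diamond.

turn left 79°, forward 3.7 m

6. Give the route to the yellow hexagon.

turn left 40°, forward 8.7 m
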